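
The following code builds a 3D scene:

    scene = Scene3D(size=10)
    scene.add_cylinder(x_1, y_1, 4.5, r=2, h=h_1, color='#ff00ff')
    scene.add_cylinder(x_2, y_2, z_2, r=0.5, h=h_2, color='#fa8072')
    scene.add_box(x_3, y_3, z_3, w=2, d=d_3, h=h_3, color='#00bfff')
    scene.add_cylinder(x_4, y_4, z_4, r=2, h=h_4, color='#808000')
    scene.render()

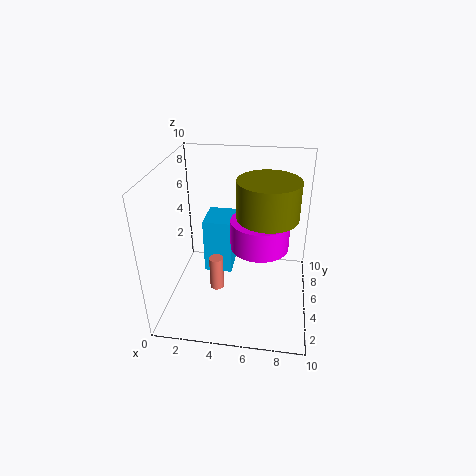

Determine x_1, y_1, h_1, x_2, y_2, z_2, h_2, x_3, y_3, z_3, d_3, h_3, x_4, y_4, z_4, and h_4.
x_1 = 6.5; y_1 = 5; h_1 = 2; x_2 = 3.5; y_2 = 4.5; z_2 = 1; h_2 = 2.5; x_3 = 2.5; y_3 = 5; z_3 = 2; d_3 = 2.5; h_3 = 4; x_4 = 7; y_4 = 4.5; z_4 = 7; h_4 = 2.5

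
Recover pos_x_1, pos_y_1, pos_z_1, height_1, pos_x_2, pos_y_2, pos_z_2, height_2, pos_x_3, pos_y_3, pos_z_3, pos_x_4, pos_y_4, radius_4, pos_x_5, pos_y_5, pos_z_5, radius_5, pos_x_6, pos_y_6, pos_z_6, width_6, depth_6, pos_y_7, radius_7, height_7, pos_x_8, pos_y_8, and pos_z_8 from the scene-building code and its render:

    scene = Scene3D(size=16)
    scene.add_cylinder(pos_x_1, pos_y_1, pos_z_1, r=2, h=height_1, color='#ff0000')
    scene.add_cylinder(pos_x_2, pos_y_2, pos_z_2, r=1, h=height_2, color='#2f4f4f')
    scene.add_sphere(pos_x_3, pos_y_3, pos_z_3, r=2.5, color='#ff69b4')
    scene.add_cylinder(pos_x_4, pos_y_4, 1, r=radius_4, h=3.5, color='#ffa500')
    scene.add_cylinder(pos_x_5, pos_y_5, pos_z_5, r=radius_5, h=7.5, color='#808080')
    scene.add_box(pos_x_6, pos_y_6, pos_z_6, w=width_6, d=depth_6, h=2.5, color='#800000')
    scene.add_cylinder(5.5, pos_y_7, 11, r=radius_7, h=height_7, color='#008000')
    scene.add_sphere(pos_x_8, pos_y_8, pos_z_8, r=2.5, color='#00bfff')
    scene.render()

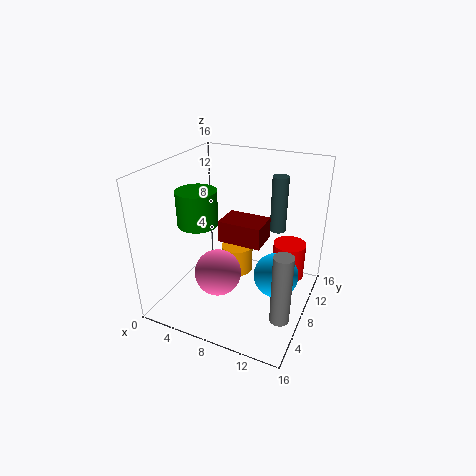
pos_x_1 = 12.5; pos_y_1 = 13.5; pos_z_1 = 1; height_1 = 4.5; pos_x_2 = 10.5; pos_y_2 = 14.5; pos_z_2 = 6.5; height_2 = 7; pos_x_3 = 7; pos_y_3 = 5; pos_z_3 = 5; pos_x_4 = 6; pos_y_4 = 12; radius_4 = 2; pos_x_5 = 14.5; pos_y_5 = 4; pos_z_5 = 2; radius_5 = 1; pos_x_6 = 5.5; pos_y_6 = 8; pos_z_6 = 7; width_6 = 5; depth_6 = 3.5; pos_y_7 = 4; radius_7 = 2; height_7 = 3.5; pos_x_8 = 12.5; pos_y_8 = 8.5; pos_z_8 = 4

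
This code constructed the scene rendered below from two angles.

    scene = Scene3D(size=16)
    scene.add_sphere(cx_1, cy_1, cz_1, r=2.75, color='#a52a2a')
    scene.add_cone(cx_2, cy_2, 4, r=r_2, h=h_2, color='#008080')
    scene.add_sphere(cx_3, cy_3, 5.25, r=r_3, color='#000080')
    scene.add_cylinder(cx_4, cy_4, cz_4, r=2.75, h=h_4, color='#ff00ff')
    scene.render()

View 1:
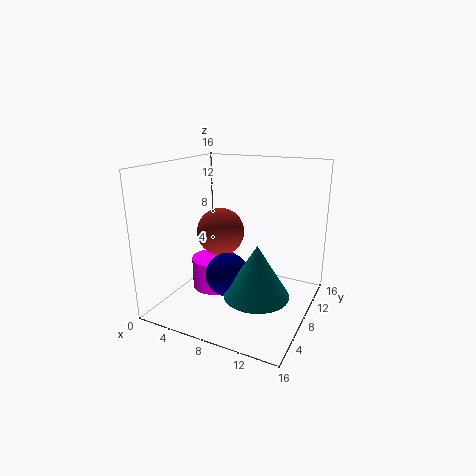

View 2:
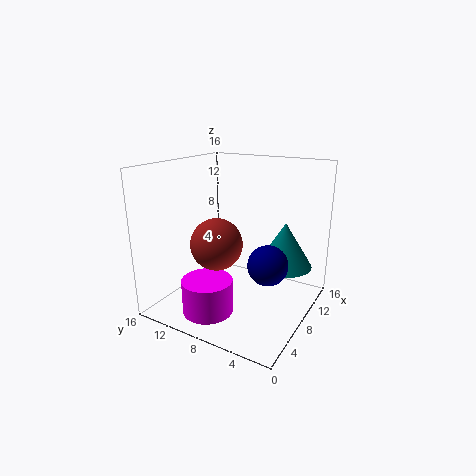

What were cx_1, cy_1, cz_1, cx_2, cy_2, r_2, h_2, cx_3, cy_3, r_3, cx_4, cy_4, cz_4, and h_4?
cx_1 = 5.25, cy_1 = 9, cz_1 = 8, cx_2 = 12, cy_2 = 4, r_2 = 3.25, h_2 = 5.25, cx_3 = 8.5, cy_3 = 4.5, r_3 = 2.25, cx_4 = 4, cy_4 = 9.5, cz_4 = 0.5, h_4 = 3.75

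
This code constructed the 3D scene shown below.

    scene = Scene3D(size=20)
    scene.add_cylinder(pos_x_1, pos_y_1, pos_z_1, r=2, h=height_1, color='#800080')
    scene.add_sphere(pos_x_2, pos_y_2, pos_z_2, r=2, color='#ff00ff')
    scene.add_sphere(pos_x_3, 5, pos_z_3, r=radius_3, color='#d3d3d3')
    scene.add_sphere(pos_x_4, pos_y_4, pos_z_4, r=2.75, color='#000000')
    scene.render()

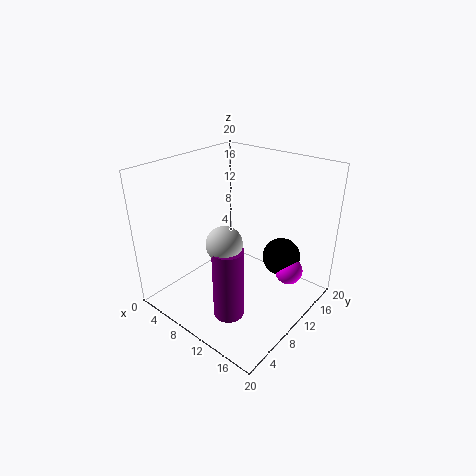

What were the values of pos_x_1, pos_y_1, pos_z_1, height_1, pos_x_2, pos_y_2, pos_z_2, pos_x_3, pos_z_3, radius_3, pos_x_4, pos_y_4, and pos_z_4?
pos_x_1 = 12.75; pos_y_1 = 4.75; pos_z_1 = 1.75; height_1 = 9.75; pos_x_2 = 15.75; pos_y_2 = 14.75; pos_z_2 = 4.5; pos_x_3 = 12; pos_z_3 = 12; radius_3 = 2.25; pos_x_4 = 14; pos_y_4 = 15.25; pos_z_4 = 6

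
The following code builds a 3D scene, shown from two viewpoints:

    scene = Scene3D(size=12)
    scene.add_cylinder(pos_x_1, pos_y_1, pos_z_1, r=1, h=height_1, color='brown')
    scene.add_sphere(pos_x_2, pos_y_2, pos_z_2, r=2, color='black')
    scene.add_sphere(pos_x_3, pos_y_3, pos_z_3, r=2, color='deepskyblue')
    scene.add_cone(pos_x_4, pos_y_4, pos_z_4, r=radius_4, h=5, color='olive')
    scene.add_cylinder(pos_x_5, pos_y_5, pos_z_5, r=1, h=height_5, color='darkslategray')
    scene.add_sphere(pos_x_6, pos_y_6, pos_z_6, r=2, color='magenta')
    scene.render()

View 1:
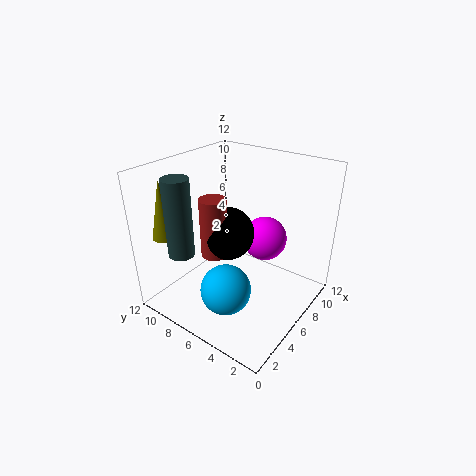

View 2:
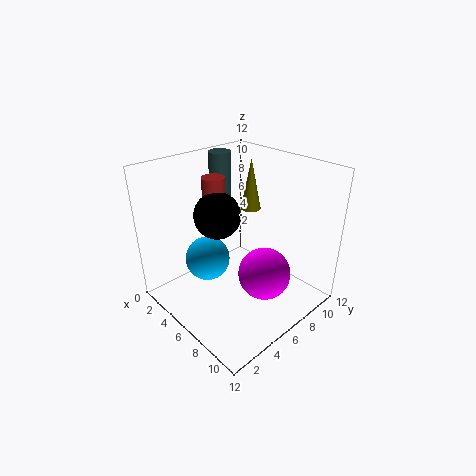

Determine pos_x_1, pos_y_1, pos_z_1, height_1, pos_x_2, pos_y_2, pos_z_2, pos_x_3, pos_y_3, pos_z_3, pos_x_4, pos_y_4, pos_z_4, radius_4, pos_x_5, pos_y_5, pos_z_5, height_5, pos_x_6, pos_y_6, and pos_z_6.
pos_x_1 = 3
pos_y_1 = 6
pos_z_1 = 6
height_1 = 4.5
pos_x_2 = 4
pos_y_2 = 5.5
pos_z_2 = 7.5
pos_x_3 = 3
pos_y_3 = 5
pos_z_3 = 3
pos_x_4 = 2.5
pos_y_4 = 11
pos_z_4 = 6
radius_4 = 1
pos_x_5 = 1.5
pos_y_5 = 8
pos_z_5 = 6
height_5 = 6
pos_x_6 = 9.5
pos_y_6 = 5.5
pos_z_6 = 4.5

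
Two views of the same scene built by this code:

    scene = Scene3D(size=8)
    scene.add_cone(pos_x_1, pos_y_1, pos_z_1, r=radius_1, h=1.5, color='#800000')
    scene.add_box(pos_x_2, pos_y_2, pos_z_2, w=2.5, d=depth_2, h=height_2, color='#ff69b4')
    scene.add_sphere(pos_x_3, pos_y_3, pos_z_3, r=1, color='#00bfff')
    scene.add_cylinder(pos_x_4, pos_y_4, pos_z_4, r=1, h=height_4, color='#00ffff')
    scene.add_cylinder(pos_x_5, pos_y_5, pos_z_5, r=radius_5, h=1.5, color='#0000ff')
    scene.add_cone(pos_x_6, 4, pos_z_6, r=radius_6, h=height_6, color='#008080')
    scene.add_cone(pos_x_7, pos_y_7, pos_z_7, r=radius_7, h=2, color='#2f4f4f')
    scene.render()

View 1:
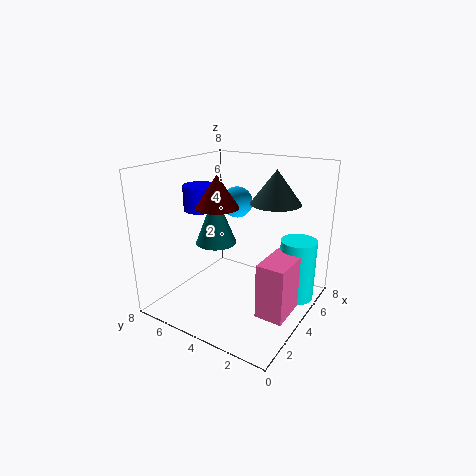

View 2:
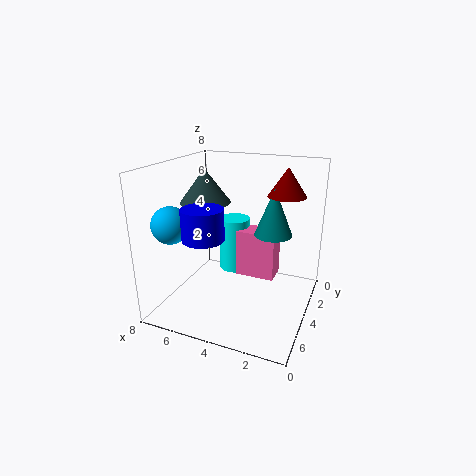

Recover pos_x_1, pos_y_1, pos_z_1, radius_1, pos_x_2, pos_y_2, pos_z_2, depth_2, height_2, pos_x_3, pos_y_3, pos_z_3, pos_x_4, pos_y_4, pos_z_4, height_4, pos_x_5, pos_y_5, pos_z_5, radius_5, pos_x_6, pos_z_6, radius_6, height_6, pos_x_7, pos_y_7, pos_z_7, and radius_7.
pos_x_1 = 1.5
pos_y_1 = 3.5
pos_z_1 = 6.5
radius_1 = 1
pos_x_2 = 2.5
pos_y_2 = 0.5
pos_z_2 = 0.5
depth_2 = 1.5
height_2 = 3
pos_x_3 = 7
pos_y_3 = 6
pos_z_3 = 5
pos_x_4 = 5.5
pos_y_4 = 1
pos_z_4 = 0.5
height_4 = 3.5
pos_x_5 = 4.5
pos_y_5 = 7
pos_z_5 = 5
radius_5 = 1
pos_x_6 = 2
pos_z_6 = 4.5
radius_6 = 1
height_6 = 2.5
pos_x_7 = 6.5
pos_y_7 = 3
pos_z_7 = 5.5
radius_7 = 1.5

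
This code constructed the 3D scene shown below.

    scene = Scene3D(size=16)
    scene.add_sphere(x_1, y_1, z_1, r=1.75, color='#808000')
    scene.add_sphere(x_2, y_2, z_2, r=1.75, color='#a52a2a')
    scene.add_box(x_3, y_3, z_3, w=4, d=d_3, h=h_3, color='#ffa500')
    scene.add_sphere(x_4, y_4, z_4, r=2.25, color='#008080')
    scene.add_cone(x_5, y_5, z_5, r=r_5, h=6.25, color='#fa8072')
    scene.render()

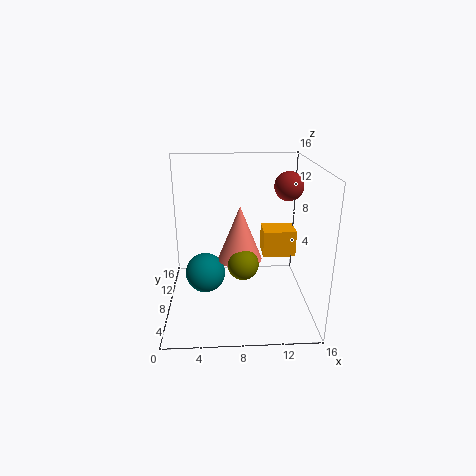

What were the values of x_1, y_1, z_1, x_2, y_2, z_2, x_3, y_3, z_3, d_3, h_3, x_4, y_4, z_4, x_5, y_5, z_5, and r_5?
x_1 = 8.5; y_1 = 7; z_1 = 5.25; x_2 = 14.25; y_2 = 12; z_2 = 12.75; x_3 = 11.25; y_3 = 10.5; z_3 = 4.25; d_3 = 3.25; h_3 = 3.25; x_4 = 4.25; y_4 = 8; z_4 = 3.75; x_5 = 8.25; y_5 = 8.5; z_5 = 5.25; r_5 = 2.5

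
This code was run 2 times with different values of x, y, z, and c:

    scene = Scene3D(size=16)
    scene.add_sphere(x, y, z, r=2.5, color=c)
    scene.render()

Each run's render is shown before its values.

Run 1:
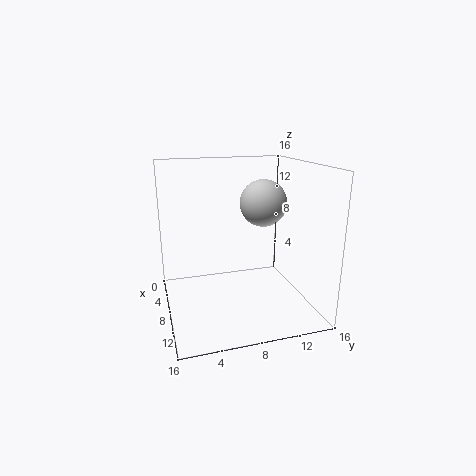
x = 9, y = 10.5, z = 12, c = 'lightgray'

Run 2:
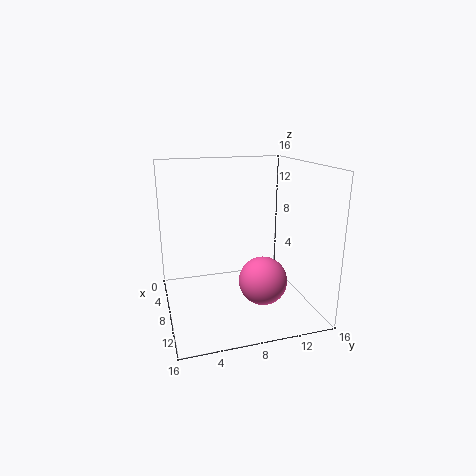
x = 12, y = 9.5, z = 4.5, c = 'hotpink'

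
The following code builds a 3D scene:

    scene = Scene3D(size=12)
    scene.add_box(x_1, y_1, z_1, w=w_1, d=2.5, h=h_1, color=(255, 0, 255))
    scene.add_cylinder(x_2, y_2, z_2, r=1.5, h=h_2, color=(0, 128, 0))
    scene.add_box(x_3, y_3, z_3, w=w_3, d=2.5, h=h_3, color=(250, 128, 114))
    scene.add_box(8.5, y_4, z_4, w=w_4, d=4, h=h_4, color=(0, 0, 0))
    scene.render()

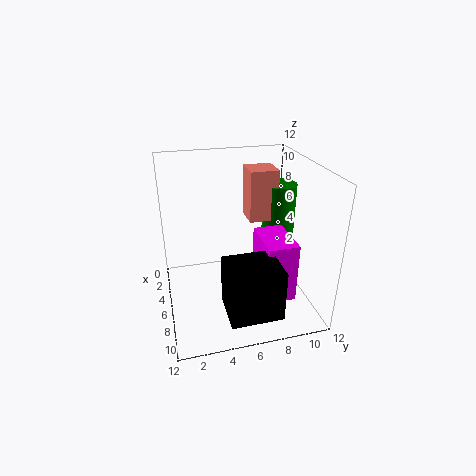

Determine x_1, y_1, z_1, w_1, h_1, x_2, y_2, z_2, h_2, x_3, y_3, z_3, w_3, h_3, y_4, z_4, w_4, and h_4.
x_1 = 5.5; y_1 = 7.5; z_1 = 1.5; w_1 = 4; h_1 = 5; x_2 = 3.5; y_2 = 10.5; z_2 = 3.5; h_2 = 6; x_3 = 2; y_3 = 7.5; z_3 = 6.5; w_3 = 2.5; h_3 = 4.5; y_4 = 4; z_4 = 2; w_4 = 3.5; h_4 = 4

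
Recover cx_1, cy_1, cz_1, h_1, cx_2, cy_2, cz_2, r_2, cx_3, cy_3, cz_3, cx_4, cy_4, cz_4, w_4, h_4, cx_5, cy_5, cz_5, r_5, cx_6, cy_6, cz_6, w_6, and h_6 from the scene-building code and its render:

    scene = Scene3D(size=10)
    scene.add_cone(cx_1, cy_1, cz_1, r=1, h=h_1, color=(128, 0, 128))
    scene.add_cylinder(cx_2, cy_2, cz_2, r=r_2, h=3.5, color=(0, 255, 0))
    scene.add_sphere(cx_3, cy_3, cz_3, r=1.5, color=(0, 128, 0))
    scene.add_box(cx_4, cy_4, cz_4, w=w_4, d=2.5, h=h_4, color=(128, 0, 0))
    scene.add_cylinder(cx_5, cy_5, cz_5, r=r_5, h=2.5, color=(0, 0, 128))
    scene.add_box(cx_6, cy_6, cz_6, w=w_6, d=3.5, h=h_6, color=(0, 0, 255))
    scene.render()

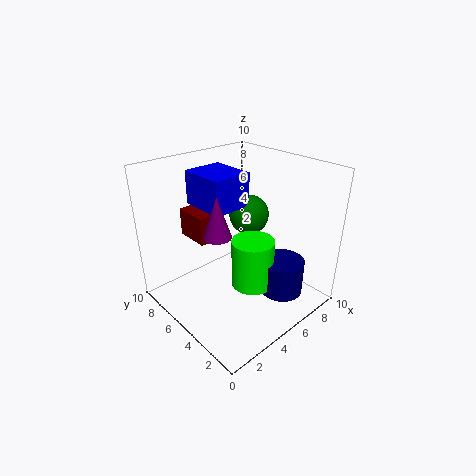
cx_1 = 4; cy_1 = 6; cz_1 = 5; h_1 = 3; cx_2 = 5.5; cy_2 = 4; cz_2 = 1.5; r_2 = 1.5; cx_3 = 7.5; cy_3 = 6.5; cz_3 = 5.5; cx_4 = 3; cy_4 = 6.5; cz_4 = 4.5; w_4 = 2; h_4 = 2; cx_5 = 7; cy_5 = 2.5; cz_5 = 1; r_5 = 1.5; cx_6 = 4; cy_6 = 6; cz_6 = 6.5; w_6 = 3; h_6 = 2.5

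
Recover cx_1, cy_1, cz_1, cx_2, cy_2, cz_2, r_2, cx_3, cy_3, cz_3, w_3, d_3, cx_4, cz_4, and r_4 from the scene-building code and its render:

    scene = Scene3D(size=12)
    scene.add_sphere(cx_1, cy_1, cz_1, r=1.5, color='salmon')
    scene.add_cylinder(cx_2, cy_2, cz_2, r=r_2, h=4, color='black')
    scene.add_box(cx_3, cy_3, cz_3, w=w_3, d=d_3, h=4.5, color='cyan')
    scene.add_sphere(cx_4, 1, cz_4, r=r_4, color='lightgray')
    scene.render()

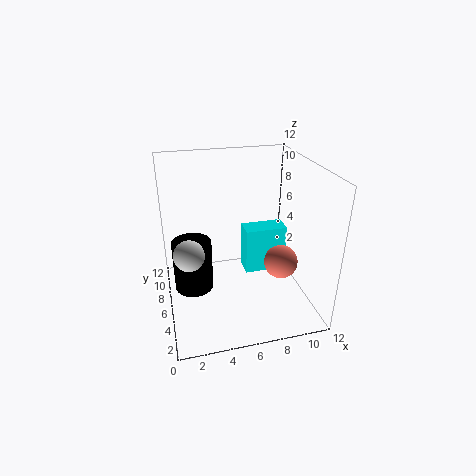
cx_1 = 10, cy_1 = 6, cz_1 = 3, cx_2 = 2, cy_2 = 4.5, cz_2 = 3, r_2 = 1.5, cx_3 = 7.5, cy_3 = 8.5, cz_3 = 0.5, w_3 = 4, d_3 = 2, cx_4 = 1.5, cz_4 = 8, r_4 = 1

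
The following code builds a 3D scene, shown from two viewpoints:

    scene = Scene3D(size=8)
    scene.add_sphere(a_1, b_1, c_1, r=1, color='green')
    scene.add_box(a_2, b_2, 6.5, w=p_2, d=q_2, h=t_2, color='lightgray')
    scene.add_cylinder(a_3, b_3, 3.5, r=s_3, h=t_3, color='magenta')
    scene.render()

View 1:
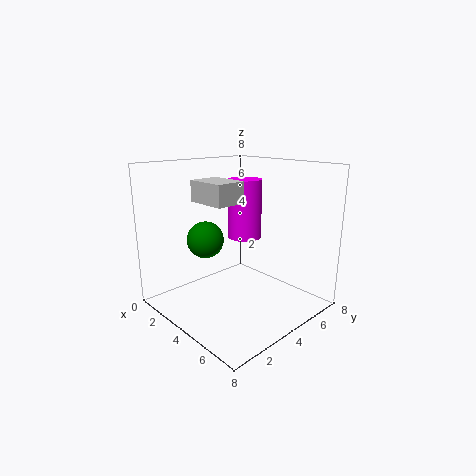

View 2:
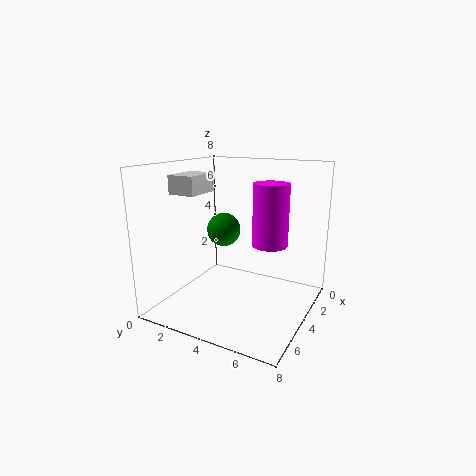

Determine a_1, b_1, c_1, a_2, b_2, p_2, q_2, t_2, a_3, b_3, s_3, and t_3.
a_1 = 3
b_1 = 2.5
c_1 = 4
a_2 = 4
b_2 = 1
p_2 = 2
q_2 = 1.5
t_2 = 1
a_3 = 3
b_3 = 5.5
s_3 = 1
t_3 = 3.5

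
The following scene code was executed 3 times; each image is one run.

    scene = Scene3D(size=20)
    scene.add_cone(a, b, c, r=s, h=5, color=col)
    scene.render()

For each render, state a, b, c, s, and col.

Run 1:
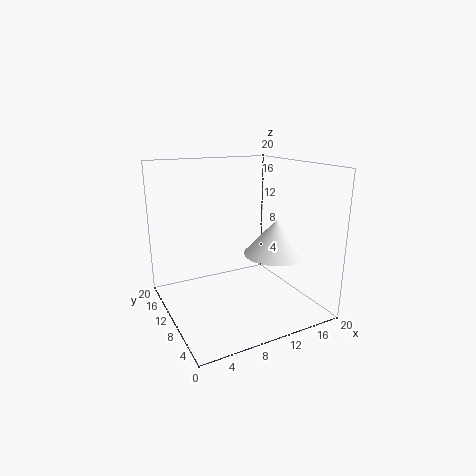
a = 15
b = 8
c = 7.5
s = 4.5
col = 'white'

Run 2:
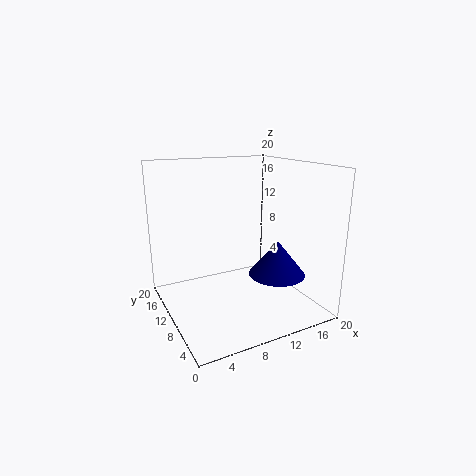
a = 15
b = 7.5
c = 4.5
s = 4
col = 'navy'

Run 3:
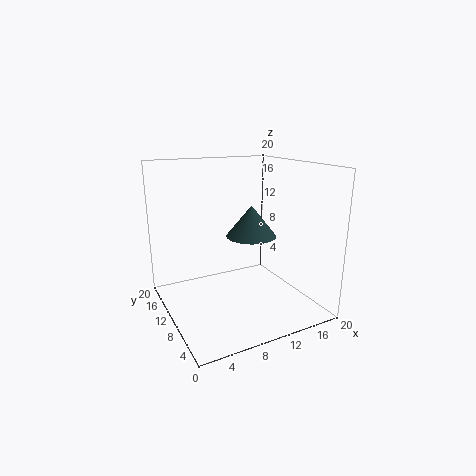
a = 15
b = 15
c = 8
s = 4
col = 'darkslategray'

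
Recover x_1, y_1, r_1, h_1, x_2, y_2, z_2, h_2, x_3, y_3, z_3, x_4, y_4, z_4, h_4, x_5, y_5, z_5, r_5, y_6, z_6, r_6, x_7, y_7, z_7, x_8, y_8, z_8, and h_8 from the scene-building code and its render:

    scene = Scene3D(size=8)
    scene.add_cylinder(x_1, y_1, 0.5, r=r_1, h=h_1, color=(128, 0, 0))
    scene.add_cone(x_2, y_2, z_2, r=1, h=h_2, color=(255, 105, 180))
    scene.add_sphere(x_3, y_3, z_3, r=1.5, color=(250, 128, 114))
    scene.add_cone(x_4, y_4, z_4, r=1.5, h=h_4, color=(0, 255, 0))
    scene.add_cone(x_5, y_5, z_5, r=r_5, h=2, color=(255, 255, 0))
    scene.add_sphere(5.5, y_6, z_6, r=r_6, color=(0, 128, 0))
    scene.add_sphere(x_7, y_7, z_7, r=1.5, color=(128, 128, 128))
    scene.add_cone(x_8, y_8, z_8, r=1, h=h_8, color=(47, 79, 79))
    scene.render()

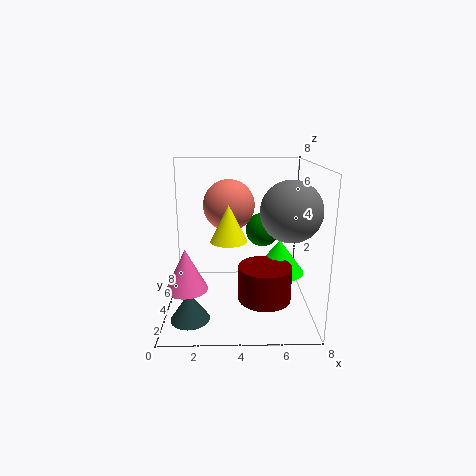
x_1 = 5.5
y_1 = 3.5
r_1 = 1.5
h_1 = 2
x_2 = 1.5
y_2 = 1
z_2 = 2.5
h_2 = 2
x_3 = 3.5
y_3 = 5.5
z_3 = 5.5
x_4 = 6.5
y_4 = 5
z_4 = 1.5
h_4 = 2
x_5 = 3.5
y_5 = 3.5
z_5 = 4
r_5 = 1
y_6 = 5.5
z_6 = 4
r_6 = 1
x_7 = 6.5
y_7 = 2
z_7 = 6
x_8 = 1.5
y_8 = 1.5
z_8 = 0.5
h_8 = 1.5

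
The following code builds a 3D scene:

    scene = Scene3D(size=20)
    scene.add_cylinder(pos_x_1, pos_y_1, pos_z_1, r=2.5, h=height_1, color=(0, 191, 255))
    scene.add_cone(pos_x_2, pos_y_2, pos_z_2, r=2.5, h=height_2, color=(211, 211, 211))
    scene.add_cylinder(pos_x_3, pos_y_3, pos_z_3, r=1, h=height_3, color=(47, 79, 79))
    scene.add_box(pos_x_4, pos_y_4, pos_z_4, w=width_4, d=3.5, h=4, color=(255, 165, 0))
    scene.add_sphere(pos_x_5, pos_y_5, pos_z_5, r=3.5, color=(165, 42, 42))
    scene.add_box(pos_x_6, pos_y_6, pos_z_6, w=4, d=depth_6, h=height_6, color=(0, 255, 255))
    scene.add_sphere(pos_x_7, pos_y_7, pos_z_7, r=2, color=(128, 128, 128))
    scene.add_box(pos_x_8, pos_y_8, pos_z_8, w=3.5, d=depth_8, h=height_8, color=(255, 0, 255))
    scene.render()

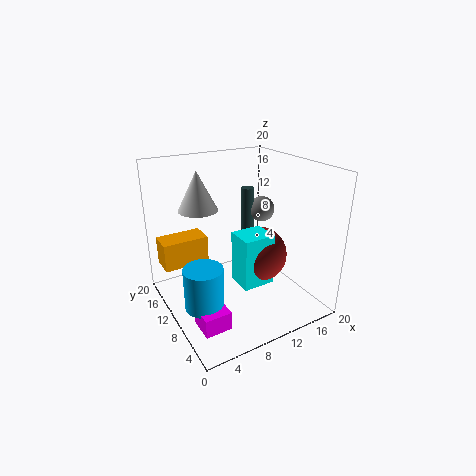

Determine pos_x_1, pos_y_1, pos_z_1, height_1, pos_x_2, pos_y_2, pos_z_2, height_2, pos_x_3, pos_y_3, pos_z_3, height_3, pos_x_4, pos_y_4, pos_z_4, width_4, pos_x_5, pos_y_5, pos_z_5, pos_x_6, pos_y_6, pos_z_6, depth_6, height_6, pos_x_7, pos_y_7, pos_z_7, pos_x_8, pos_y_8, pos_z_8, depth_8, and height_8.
pos_x_1 = 3, pos_y_1 = 6.5, pos_z_1 = 3.5, height_1 = 5.5, pos_x_2 = 4.5, pos_y_2 = 10.5, pos_z_2 = 15, height_2 = 5, pos_x_3 = 15, pos_y_3 = 15.5, pos_z_3 = 8, height_3 = 7, pos_x_4 = 0.5, pos_y_4 = 13.5, pos_z_4 = 5.5, width_4 = 6.5, pos_x_5 = 10.5, pos_y_5 = 5.5, pos_z_5 = 9.5, pos_x_6 = 7, pos_y_6 = 3, pos_z_6 = 6.5, depth_6 = 3.5, height_6 = 6.5, pos_x_7 = 17, pos_y_7 = 14.5, pos_z_7 = 11.5, pos_x_8 = 1.5, pos_y_8 = 3, pos_z_8 = 1.5, depth_8 = 3.5, height_8 = 2.5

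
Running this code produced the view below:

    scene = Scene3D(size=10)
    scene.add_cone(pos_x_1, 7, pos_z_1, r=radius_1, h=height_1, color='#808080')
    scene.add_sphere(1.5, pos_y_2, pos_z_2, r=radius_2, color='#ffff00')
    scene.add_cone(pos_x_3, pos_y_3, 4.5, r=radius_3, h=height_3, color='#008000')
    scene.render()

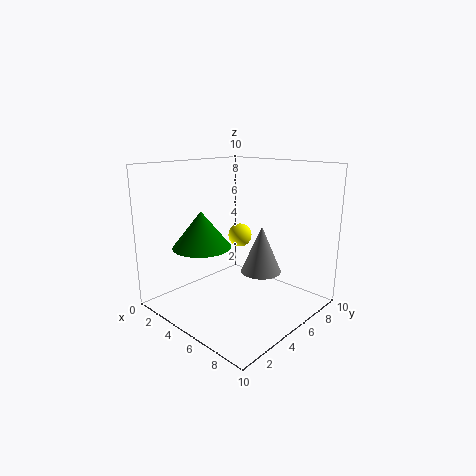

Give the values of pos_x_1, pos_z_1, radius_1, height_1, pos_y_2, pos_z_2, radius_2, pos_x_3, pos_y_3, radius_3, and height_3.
pos_x_1 = 5.5, pos_z_1 = 2, radius_1 = 1.5, height_1 = 3.5, pos_y_2 = 9, pos_z_2 = 3.5, radius_2 = 1, pos_x_3 = 3.5, pos_y_3 = 3, radius_3 = 2, height_3 = 2.5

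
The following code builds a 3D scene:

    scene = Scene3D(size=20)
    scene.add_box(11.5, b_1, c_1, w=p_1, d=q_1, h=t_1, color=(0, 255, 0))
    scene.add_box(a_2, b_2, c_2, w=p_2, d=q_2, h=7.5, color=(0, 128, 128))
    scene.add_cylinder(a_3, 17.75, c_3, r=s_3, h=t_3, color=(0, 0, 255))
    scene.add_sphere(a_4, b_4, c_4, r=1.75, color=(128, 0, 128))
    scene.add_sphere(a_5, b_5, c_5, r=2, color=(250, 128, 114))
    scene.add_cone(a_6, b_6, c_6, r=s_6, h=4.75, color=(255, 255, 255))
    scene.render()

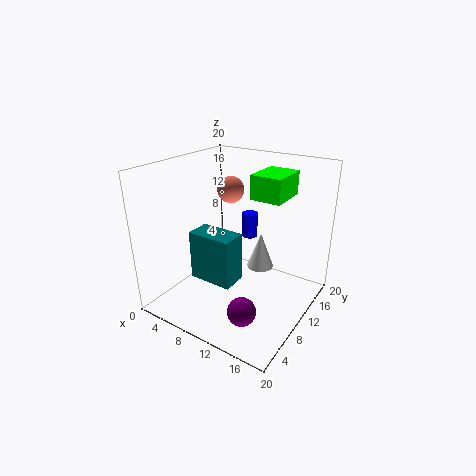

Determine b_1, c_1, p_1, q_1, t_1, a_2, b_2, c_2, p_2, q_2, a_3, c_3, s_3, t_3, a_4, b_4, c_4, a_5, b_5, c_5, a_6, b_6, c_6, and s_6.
b_1 = 10.5; c_1 = 15.75; p_1 = 4.25; q_1 = 5.5; t_1 = 3.25; a_2 = 2.75; b_2 = 8; c_2 = 2.25; p_2 = 6.75; q_2 = 3.75; a_3 = 7.25; c_3 = 6.5; s_3 = 1.25; t_3 = 4; a_4 = 15.25; b_4 = 2.75; c_4 = 4.5; a_5 = 5.75; b_5 = 14.5; c_5 = 15; a_6 = 13.75; b_6 = 9.75; c_6 = 7; s_6 = 1.75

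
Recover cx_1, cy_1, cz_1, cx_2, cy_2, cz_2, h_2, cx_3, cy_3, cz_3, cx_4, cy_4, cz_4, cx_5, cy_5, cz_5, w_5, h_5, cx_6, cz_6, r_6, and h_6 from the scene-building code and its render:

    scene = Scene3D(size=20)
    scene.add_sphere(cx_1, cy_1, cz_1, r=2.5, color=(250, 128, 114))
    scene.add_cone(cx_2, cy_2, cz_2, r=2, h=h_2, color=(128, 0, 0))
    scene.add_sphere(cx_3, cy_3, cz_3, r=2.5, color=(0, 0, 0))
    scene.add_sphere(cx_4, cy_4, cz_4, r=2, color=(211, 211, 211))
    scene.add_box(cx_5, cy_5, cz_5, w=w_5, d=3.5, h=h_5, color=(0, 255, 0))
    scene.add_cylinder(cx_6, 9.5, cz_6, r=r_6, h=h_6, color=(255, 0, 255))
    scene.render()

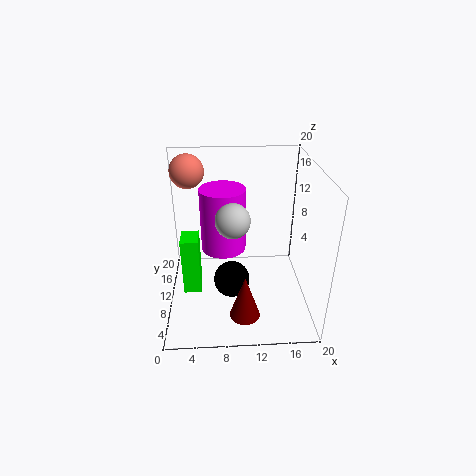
cx_1 = 3, cy_1 = 16.5, cz_1 = 17.5, cx_2 = 10.5, cy_2 = 3.5, cz_2 = 2, h_2 = 6, cx_3 = 9, cy_3 = 8, cz_3 = 4.5, cx_4 = 9, cy_4 = 3.5, cz_4 = 16, cx_5 = 2, cy_5 = 9, cz_5 = 1.5, w_5 = 2.5, h_5 = 8.5, cx_6 = 8, cz_6 = 9, r_6 = 3, h_6 = 8.5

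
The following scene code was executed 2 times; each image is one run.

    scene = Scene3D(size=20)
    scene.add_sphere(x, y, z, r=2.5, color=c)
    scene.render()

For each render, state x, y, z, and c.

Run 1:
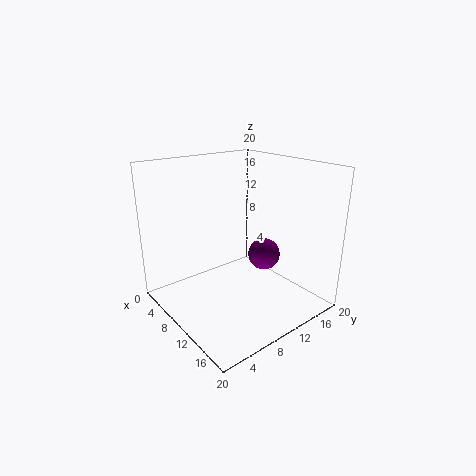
x = 8.5
y = 16.5
z = 5
c = 'purple'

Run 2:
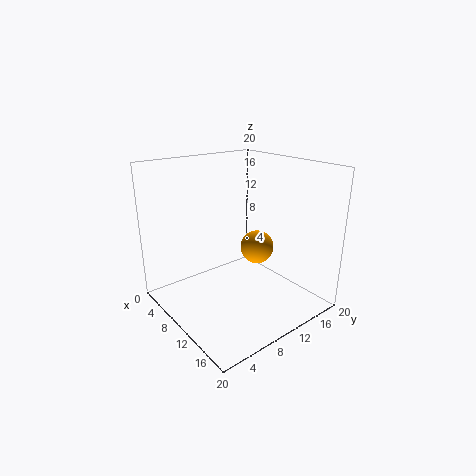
x = 9
y = 14.5
z = 7
c = 'orange'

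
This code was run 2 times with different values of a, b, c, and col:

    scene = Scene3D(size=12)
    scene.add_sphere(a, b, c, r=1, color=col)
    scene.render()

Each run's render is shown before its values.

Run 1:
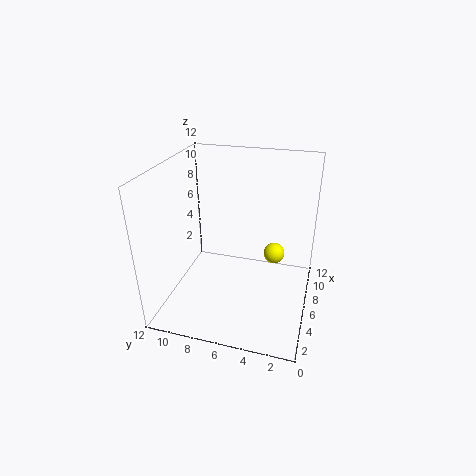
a = 10; b = 3.5; c = 2.5; col = 'yellow'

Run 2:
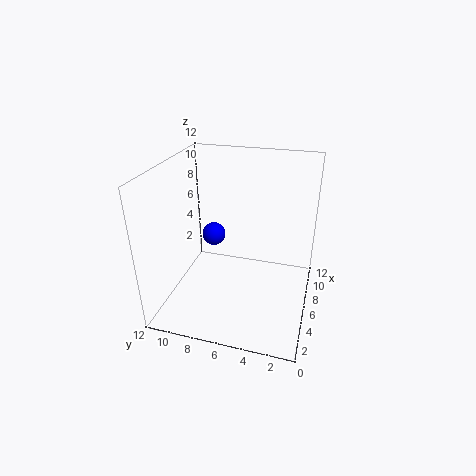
a = 7; b = 8.5; c = 5.5; col = 'blue'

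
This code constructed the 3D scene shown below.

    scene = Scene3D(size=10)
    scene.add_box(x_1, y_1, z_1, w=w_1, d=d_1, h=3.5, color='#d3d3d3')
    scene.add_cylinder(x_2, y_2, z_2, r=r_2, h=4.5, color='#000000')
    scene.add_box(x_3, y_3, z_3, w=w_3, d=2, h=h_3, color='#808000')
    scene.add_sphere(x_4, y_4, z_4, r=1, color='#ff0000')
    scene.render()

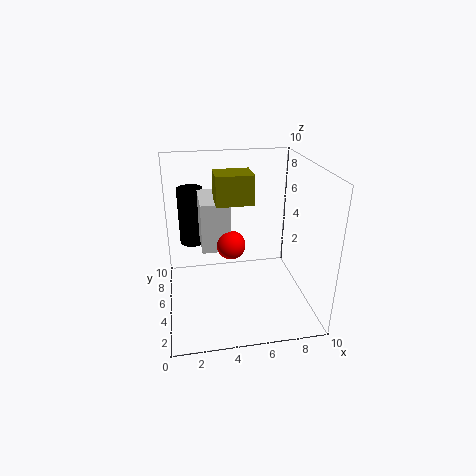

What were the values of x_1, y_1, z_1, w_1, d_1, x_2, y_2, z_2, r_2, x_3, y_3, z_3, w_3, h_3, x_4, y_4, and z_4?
x_1 = 2.5; y_1 = 5; z_1 = 4; w_1 = 2; d_1 = 3.5; x_2 = 2; y_2 = 9; z_2 = 3; r_2 = 1; x_3 = 3.5; y_3 = 4.5; z_3 = 7.5; w_3 = 2.5; h_3 = 2; x_4 = 4.5; y_4 = 5; z_4 = 4.5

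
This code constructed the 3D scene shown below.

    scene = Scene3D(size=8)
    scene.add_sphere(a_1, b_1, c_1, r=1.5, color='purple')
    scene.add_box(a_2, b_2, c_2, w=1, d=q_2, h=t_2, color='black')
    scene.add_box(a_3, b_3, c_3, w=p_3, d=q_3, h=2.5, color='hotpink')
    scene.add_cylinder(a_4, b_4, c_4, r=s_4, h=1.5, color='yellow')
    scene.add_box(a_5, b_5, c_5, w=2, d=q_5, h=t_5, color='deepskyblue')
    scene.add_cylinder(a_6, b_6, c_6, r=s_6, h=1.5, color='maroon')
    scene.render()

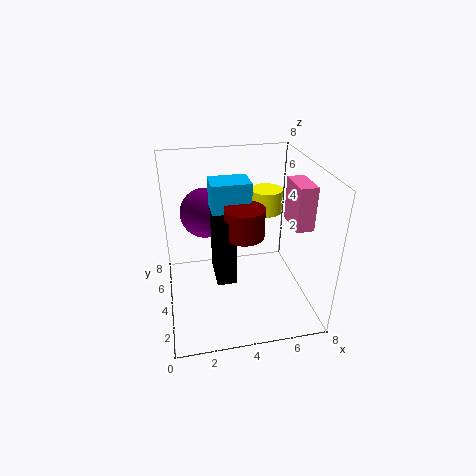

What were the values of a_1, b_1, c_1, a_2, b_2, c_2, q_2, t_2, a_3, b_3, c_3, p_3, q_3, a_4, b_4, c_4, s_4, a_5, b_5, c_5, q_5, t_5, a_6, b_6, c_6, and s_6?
a_1 = 2.5; b_1 = 6.5; c_1 = 4.5; a_2 = 2.5; b_2 = 2; c_2 = 2.5; q_2 = 2; t_2 = 3.5; a_3 = 7; b_3 = 3; c_3 = 4.5; p_3 = 1; q_3 = 2; a_4 = 6.5; b_4 = 7; c_4 = 4; s_4 = 1; a_5 = 2.5; b_5 = 3; c_5 = 6; q_5 = 1.5; t_5 = 1.5; a_6 = 4; b_6 = 2.5; c_6 = 5; s_6 = 1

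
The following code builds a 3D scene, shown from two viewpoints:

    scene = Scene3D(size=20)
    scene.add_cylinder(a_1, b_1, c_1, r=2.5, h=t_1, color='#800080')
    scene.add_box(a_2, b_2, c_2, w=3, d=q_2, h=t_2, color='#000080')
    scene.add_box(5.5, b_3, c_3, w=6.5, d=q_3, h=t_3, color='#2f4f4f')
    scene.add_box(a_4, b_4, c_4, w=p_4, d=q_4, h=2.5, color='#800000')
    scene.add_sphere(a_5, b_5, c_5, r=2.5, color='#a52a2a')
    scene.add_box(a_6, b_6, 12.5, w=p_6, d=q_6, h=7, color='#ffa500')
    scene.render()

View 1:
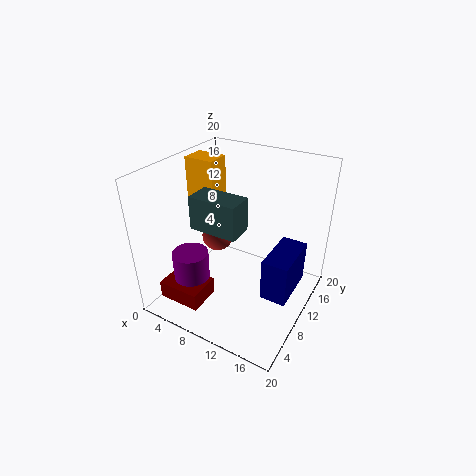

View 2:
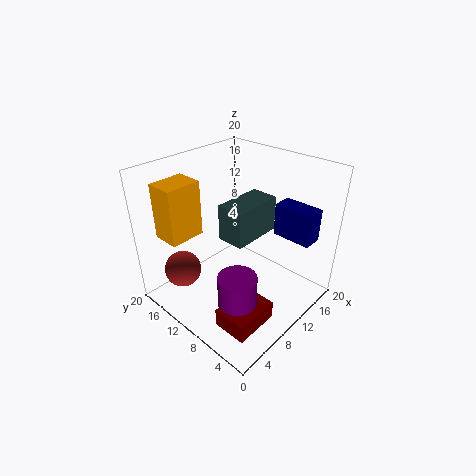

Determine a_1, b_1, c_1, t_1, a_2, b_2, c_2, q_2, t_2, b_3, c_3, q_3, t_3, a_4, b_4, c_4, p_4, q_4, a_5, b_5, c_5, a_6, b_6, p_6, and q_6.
a_1 = 5
b_1 = 5.5
c_1 = 4
t_1 = 4.5
a_2 = 17
b_2 = 3
c_2 = 8
q_2 = 6
t_2 = 5
b_3 = 5.5
c_3 = 12.5
q_3 = 3.5
t_3 = 4.5
a_4 = 2
b_4 = 2
c_4 = 2
p_4 = 6
q_4 = 4.5
a_5 = 3.5
b_5 = 14.5
c_5 = 6
a_6 = 0.5
b_6 = 11.5
p_6 = 4.5
q_6 = 3.5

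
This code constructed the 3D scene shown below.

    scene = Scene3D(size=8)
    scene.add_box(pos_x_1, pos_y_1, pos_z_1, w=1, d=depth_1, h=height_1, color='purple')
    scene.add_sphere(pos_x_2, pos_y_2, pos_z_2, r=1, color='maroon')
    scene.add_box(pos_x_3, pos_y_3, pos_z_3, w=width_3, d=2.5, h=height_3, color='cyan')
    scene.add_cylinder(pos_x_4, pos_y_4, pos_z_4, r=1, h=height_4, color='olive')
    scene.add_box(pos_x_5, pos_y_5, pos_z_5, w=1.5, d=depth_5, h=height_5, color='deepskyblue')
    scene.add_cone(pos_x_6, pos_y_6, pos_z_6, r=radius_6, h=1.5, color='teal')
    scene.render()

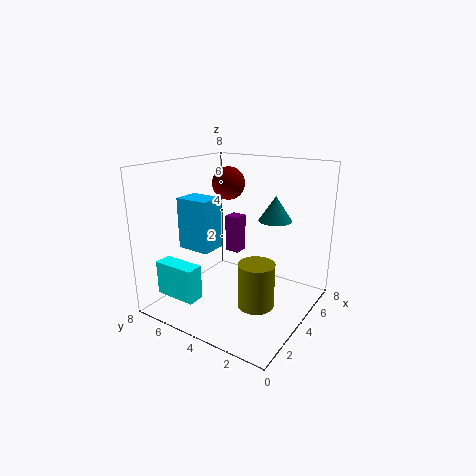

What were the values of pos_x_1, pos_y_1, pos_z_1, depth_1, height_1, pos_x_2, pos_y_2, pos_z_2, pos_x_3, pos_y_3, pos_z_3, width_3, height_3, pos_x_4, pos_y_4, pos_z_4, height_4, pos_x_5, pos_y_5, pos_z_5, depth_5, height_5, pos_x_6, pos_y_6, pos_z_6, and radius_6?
pos_x_1 = 7, pos_y_1 = 6, pos_z_1 = 1.5, depth_1 = 1, height_1 = 2.5, pos_x_2 = 6, pos_y_2 = 6, pos_z_2 = 6.5, pos_x_3 = 1.5, pos_y_3 = 5.5, pos_z_3 = 0.5, width_3 = 1, height_3 = 2, pos_x_4 = 3.5, pos_y_4 = 2.5, pos_z_4 = 0.5, height_4 = 2.5, pos_x_5 = 3, pos_y_5 = 5.5, pos_z_5 = 3, depth_5 = 2, height_5 = 3, pos_x_6 = 6.5, pos_y_6 = 3, pos_z_6 = 4.5, radius_6 = 1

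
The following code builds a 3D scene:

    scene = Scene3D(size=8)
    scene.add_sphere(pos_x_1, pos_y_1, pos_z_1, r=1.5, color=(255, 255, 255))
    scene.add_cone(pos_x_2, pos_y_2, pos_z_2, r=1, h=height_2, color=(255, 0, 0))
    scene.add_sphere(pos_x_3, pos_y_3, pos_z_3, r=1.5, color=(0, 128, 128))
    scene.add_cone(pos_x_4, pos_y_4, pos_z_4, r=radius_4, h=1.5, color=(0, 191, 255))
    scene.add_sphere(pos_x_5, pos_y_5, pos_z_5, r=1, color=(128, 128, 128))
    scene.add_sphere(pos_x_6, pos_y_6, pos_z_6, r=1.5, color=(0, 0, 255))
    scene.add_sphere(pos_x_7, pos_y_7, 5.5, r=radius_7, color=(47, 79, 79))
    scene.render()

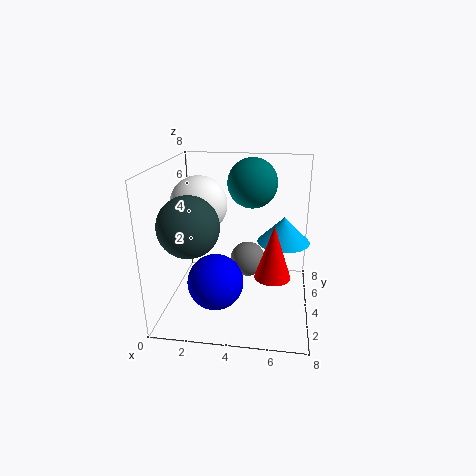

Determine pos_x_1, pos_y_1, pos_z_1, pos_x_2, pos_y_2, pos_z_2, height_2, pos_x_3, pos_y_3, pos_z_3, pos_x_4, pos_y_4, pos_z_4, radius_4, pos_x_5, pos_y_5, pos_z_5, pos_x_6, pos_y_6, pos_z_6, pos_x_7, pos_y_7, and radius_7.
pos_x_1 = 2
pos_y_1 = 3.5
pos_z_1 = 6
pos_x_2 = 6
pos_y_2 = 3.5
pos_z_2 = 2
height_2 = 3
pos_x_3 = 4.5
pos_y_3 = 6.5
pos_z_3 = 6.5
pos_x_4 = 6.5
pos_y_4 = 5
pos_z_4 = 3.5
radius_4 = 1.5
pos_x_5 = 4.5
pos_y_5 = 4.5
pos_z_5 = 2.5
pos_x_6 = 3
pos_y_6 = 2.5
pos_z_6 = 2
pos_x_7 = 2
pos_y_7 = 1.5
radius_7 = 1.5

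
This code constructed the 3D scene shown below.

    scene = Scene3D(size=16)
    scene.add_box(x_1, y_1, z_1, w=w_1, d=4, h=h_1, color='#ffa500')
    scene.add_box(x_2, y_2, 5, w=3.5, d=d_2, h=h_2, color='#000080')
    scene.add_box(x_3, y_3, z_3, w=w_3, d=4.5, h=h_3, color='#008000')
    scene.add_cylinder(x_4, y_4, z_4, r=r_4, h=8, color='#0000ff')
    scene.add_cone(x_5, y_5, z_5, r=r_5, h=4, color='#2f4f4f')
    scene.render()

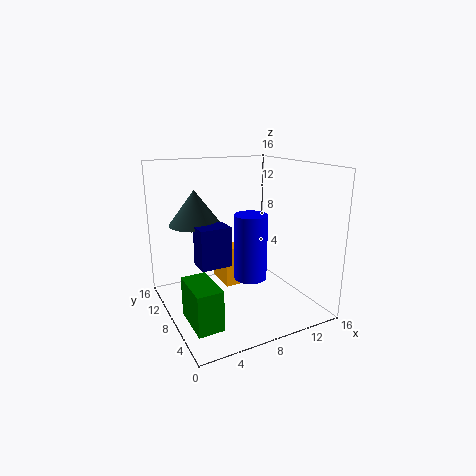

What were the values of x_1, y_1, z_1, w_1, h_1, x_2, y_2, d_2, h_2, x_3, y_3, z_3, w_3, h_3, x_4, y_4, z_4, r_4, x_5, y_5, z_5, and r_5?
x_1 = 8, y_1 = 11, z_1 = 0.5, w_1 = 2, h_1 = 5, x_2 = 3.5, y_2 = 7.5, d_2 = 2.5, h_2 = 4.5, x_3 = 0.5, y_3 = 1, z_3 = 2, w_3 = 2.5, h_3 = 4, x_4 = 10.5, y_4 = 9.5, z_4 = 2, r_4 = 2, x_5 = 4.5, y_5 = 12, z_5 = 9, r_5 = 3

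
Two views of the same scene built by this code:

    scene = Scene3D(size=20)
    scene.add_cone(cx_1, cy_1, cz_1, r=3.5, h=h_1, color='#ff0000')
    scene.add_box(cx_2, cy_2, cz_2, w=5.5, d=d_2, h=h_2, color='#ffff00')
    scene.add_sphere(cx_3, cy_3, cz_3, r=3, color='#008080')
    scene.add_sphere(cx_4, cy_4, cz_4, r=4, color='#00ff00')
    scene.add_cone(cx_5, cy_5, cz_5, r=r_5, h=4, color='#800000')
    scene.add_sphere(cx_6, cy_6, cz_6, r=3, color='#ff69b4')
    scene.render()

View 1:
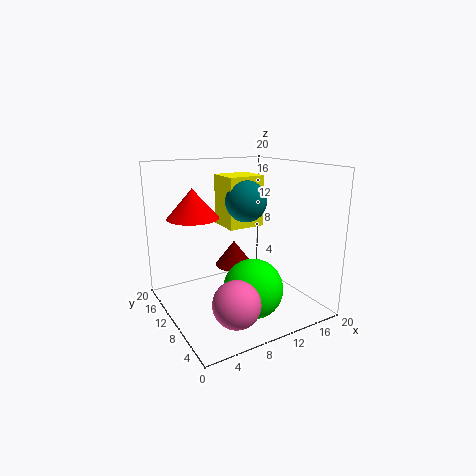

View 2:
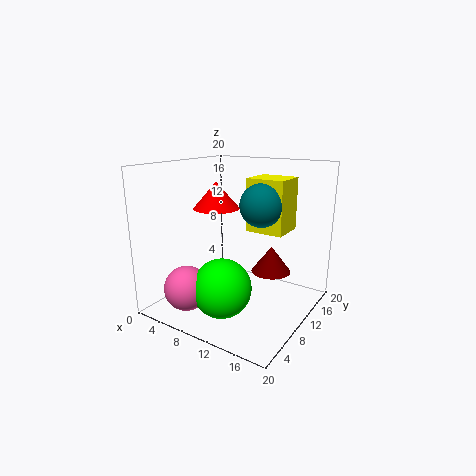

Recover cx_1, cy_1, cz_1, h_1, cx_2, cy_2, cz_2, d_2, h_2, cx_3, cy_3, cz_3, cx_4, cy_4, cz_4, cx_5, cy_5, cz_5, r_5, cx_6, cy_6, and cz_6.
cx_1 = 4.5
cy_1 = 12.5
cz_1 = 13
h_1 = 4
cx_2 = 10
cy_2 = 12
cz_2 = 10.5
d_2 = 5
h_2 = 7.5
cx_3 = 12.5
cy_3 = 12
cz_3 = 14.5
cx_4 = 10
cy_4 = 6
cz_4 = 4
cx_5 = 12.5
cy_5 = 15.5
cz_5 = 3.5
r_5 = 3
cx_6 = 6
cy_6 = 3.5
cz_6 = 4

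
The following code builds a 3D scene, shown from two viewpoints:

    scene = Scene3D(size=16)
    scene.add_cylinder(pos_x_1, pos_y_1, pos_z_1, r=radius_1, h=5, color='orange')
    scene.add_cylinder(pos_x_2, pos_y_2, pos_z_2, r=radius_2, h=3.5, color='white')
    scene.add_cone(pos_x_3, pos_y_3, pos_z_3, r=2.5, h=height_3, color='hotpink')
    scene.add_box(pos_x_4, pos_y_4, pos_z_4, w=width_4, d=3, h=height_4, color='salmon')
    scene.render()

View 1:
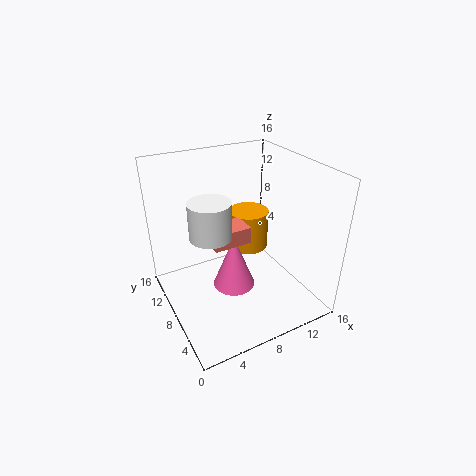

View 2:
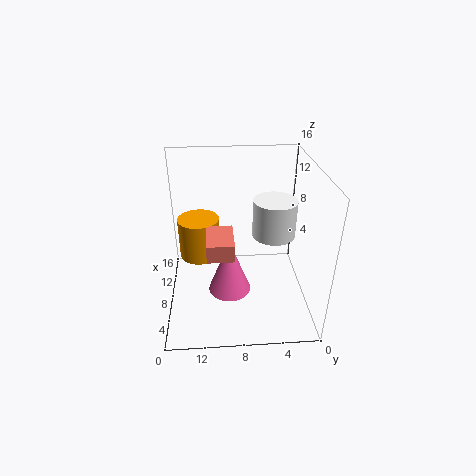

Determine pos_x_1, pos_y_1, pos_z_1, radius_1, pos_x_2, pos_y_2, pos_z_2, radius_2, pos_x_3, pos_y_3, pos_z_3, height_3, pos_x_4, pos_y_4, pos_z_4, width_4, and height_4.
pos_x_1 = 12
pos_y_1 = 12.5
pos_z_1 = 3.5
radius_1 = 2.5
pos_x_2 = 3.5
pos_y_2 = 5
pos_z_2 = 11
radius_2 = 2
pos_x_3 = 8
pos_y_3 = 9
pos_z_3 = 1
height_3 = 6.5
pos_x_4 = 5.5
pos_y_4 = 8.5
pos_z_4 = 6.5
width_4 = 4.5
height_4 = 2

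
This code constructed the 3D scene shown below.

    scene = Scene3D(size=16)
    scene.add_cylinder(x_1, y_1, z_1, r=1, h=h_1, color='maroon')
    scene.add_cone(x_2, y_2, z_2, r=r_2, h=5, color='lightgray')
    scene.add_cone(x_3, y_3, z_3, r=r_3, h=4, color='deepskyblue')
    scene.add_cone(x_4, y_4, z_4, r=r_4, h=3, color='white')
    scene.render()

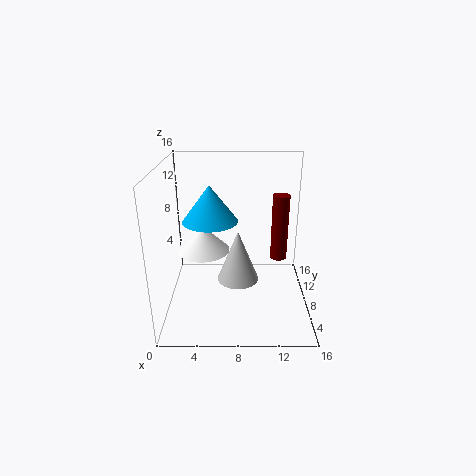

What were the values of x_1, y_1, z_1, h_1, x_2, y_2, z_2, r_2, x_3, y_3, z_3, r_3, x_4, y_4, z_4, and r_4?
x_1 = 13; y_1 = 11; z_1 = 4; h_1 = 8; x_2 = 8; y_2 = 3; z_2 = 6; r_2 = 2; x_3 = 5; y_3 = 8; z_3 = 10; r_3 = 3; x_4 = 4; y_4 = 9; z_4 = 6; r_4 = 3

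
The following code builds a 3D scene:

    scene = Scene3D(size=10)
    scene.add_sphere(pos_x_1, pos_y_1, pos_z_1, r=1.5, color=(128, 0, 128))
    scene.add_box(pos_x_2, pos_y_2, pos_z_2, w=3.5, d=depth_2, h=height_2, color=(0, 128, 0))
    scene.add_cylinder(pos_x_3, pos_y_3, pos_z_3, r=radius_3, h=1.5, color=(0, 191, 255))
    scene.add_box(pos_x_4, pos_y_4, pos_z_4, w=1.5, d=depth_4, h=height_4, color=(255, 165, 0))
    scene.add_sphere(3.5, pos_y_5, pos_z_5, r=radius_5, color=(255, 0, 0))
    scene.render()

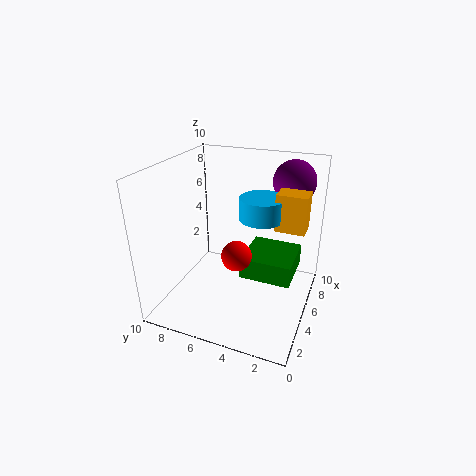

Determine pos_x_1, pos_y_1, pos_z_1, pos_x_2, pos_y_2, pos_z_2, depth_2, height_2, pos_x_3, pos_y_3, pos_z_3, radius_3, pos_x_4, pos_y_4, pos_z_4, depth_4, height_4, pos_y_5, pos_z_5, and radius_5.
pos_x_1 = 8, pos_y_1 = 2, pos_z_1 = 8.5, pos_x_2 = 4, pos_y_2 = 1, pos_z_2 = 2.5, depth_2 = 3.5, height_2 = 1.5, pos_x_3 = 5.5, pos_y_3 = 3.5, pos_z_3 = 6.5, radius_3 = 1.5, pos_x_4 = 5, pos_y_4 = 0.5, pos_z_4 = 6, depth_4 = 2, height_4 = 2.5, pos_y_5 = 4.5, pos_z_5 = 4.5, radius_5 = 1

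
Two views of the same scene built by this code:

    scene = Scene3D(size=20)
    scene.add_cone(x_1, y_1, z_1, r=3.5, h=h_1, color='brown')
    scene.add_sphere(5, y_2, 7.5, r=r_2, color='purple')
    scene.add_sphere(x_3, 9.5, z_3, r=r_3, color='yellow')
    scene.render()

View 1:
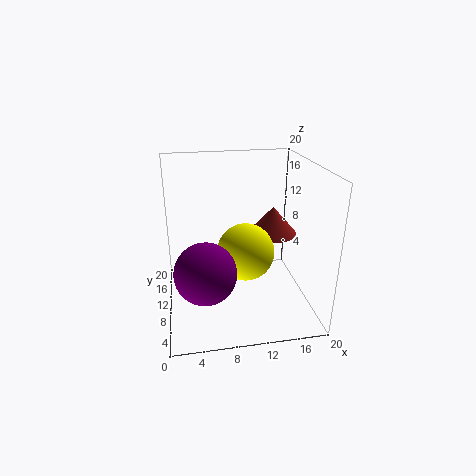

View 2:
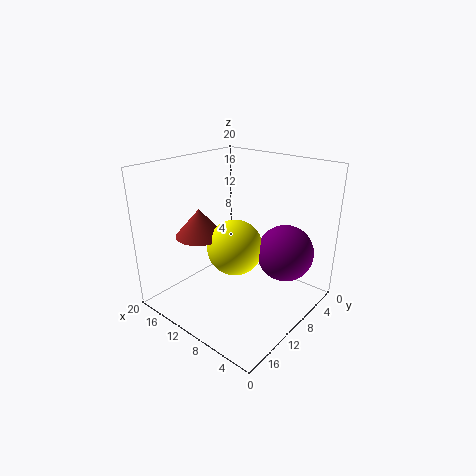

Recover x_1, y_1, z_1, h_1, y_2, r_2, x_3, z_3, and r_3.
x_1 = 15.5
y_1 = 12
z_1 = 9.5
h_1 = 4
y_2 = 5.5
r_2 = 4
x_3 = 11
z_3 = 8
r_3 = 4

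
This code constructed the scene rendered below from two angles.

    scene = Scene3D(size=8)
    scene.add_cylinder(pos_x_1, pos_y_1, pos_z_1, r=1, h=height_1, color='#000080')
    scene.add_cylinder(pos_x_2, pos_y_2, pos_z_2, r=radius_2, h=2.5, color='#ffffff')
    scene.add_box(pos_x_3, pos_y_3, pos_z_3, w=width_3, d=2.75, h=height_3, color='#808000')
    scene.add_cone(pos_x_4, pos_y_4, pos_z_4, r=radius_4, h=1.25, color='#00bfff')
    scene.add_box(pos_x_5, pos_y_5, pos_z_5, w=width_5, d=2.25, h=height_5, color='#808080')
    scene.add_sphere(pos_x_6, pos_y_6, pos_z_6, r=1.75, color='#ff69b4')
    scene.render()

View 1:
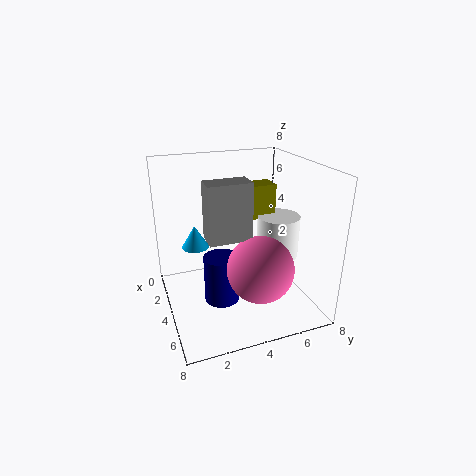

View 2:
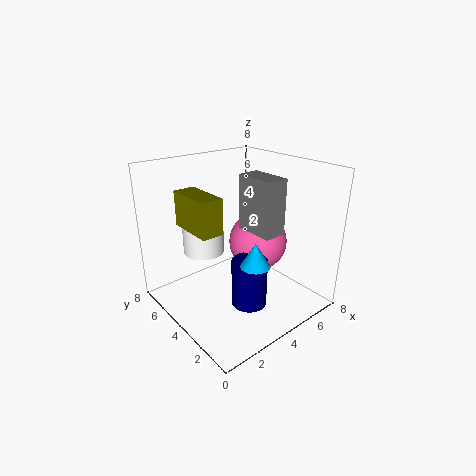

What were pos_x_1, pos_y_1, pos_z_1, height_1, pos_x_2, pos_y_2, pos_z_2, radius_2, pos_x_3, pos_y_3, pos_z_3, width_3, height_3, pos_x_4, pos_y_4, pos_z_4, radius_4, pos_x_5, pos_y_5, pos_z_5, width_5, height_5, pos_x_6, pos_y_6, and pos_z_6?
pos_x_1 = 4
pos_y_1 = 3
pos_z_1 = 0.25
height_1 = 2.75
pos_x_2 = 3.5
pos_y_2 = 6.75
pos_z_2 = 2.25
radius_2 = 1.25
pos_x_3 = 1.75
pos_y_3 = 4
pos_z_3 = 4.5
width_3 = 1.25
height_3 = 2
pos_x_4 = 3.25
pos_y_4 = 1.75
pos_z_4 = 3.5
radius_4 = 0.75
pos_x_5 = 4.25
pos_y_5 = 2
pos_z_5 = 4.5
width_5 = 1.25
height_5 = 3
pos_x_6 = 6
pos_y_6 = 4.5
pos_z_6 = 3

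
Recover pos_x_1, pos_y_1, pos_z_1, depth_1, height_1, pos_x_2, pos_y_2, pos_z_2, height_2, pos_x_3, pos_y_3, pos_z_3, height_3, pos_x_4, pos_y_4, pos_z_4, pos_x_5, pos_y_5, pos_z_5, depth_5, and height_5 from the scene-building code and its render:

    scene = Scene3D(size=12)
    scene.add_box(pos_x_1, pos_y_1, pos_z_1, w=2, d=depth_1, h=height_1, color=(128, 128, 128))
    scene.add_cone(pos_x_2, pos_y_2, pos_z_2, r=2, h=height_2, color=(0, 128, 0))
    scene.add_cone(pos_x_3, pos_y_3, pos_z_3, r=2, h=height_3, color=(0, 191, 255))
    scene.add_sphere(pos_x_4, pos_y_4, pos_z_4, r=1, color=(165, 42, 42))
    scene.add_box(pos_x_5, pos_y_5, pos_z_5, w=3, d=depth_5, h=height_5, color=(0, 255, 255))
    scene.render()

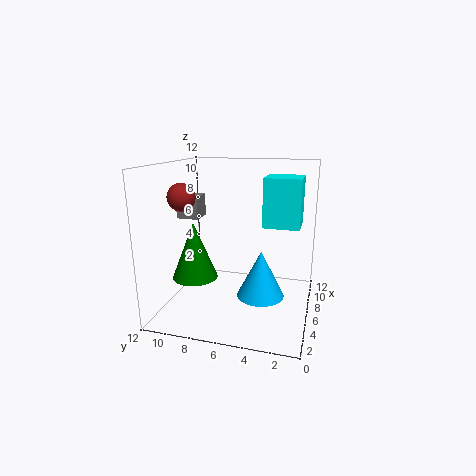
pos_x_1 = 7
pos_y_1 = 10
pos_z_1 = 7
depth_1 = 2
height_1 = 2
pos_x_2 = 6
pos_y_2 = 10
pos_z_2 = 2
height_2 = 5
pos_x_3 = 6
pos_y_3 = 4
pos_z_3 = 1
height_3 = 4
pos_x_4 = 2
pos_y_4 = 9
pos_z_4 = 10
pos_x_5 = 6
pos_y_5 = 1
pos_z_5 = 7
depth_5 = 3
height_5 = 4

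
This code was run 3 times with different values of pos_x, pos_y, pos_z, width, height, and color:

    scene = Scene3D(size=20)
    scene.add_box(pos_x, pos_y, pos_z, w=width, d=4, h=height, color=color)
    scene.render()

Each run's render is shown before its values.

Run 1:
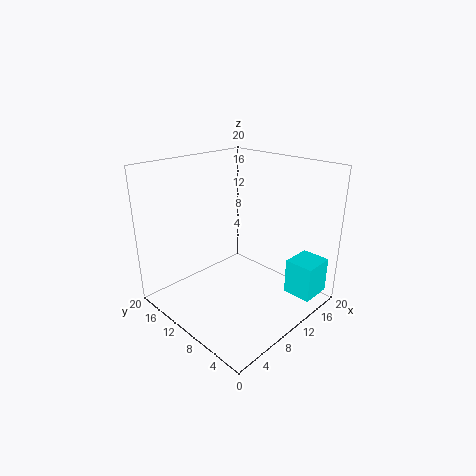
pos_x = 14; pos_y = 0.5; pos_z = 2; width = 4.5; height = 5; color = 'cyan'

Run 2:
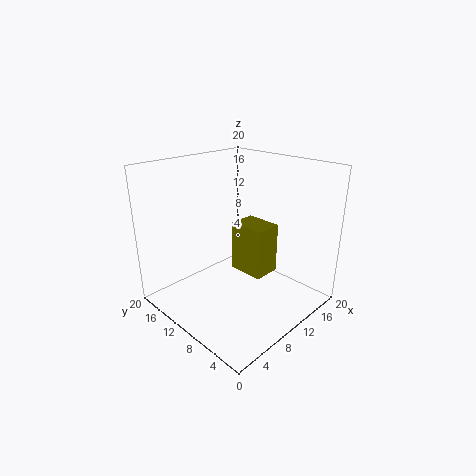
pos_x = 4; pos_y = 1; pos_z = 10; width = 3; height = 5.5; color = 'olive'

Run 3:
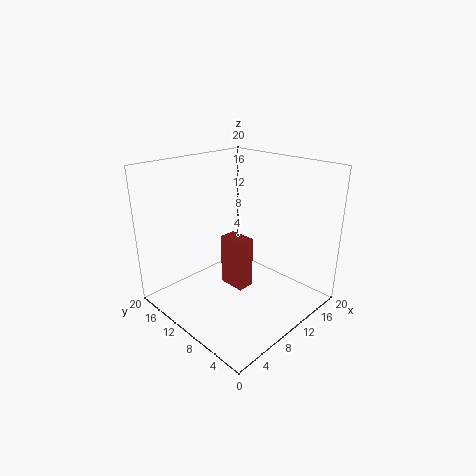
pos_x = 9.5; pos_y = 9; pos_z = 2; width = 2.5; height = 7.5; color = 'brown'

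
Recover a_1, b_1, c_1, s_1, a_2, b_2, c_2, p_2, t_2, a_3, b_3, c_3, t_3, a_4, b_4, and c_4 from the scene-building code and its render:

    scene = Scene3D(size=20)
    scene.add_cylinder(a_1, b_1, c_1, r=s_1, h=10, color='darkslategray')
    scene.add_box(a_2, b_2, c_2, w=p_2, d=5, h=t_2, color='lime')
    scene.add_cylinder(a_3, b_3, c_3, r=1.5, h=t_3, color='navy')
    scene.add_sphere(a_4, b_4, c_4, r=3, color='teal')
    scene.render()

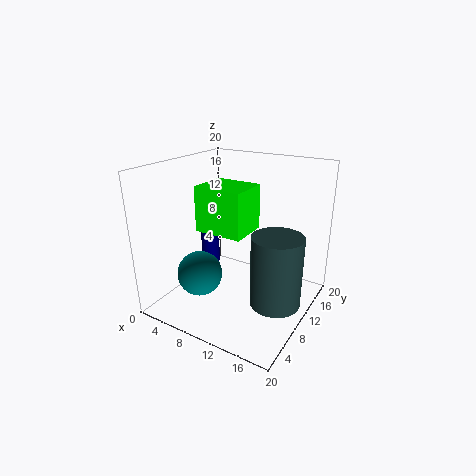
a_1 = 16; b_1 = 10; c_1 = 1.5; s_1 = 3.5; a_2 = 8; b_2 = 3.5; c_2 = 13; p_2 = 6; t_2 = 5.5; a_3 = 1.5; b_3 = 15; c_3 = 2; t_3 = 9; a_4 = 7; b_4 = 5; c_4 = 6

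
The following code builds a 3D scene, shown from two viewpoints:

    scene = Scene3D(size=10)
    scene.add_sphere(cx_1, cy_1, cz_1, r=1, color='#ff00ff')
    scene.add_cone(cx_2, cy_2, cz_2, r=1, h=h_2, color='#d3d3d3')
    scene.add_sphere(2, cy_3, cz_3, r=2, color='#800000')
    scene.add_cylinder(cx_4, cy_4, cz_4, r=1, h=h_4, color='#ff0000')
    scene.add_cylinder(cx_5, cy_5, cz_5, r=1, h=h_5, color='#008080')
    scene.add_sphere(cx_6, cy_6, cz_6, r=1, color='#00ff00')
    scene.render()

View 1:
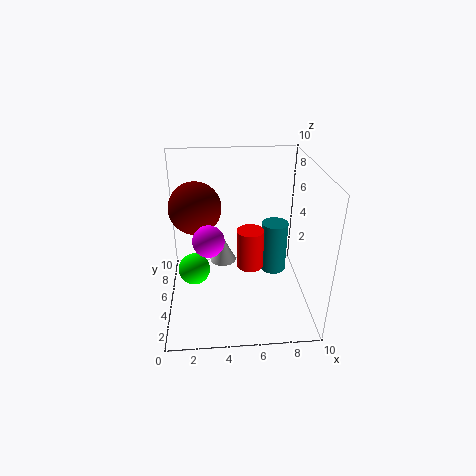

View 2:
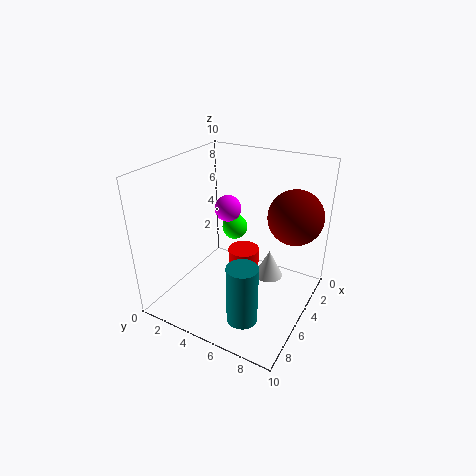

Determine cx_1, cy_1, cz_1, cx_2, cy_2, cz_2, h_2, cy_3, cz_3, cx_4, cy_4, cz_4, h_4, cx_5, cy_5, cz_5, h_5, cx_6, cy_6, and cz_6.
cx_1 = 3; cy_1 = 3; cz_1 = 6; cx_2 = 4; cy_2 = 7; cz_2 = 2; h_2 = 2; cy_3 = 8; cz_3 = 6; cx_4 = 6; cy_4 = 6; cz_4 = 2; h_4 = 3; cx_5 = 8; cy_5 = 7; cz_5 = 1; h_5 = 4; cx_6 = 2; cy_6 = 3; cz_6 = 4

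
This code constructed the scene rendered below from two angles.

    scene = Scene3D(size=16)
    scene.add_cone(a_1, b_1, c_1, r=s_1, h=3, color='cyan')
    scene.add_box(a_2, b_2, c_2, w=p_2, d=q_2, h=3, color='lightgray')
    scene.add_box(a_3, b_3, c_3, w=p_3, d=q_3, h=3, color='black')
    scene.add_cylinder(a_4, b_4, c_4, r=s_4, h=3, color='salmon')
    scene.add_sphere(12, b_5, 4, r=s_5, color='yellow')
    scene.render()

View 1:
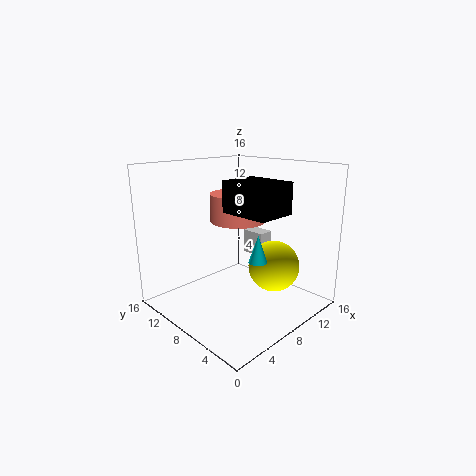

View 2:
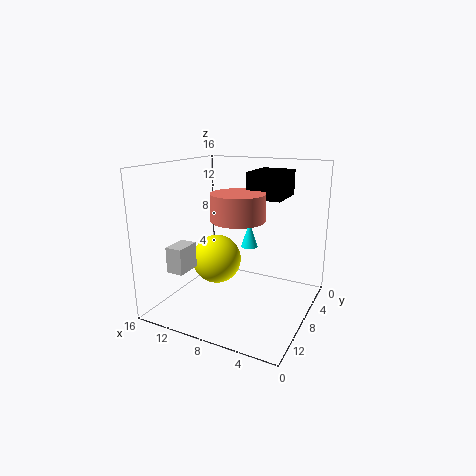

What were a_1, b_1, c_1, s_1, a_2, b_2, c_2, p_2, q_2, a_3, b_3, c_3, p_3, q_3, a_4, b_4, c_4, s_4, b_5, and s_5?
a_1 = 8; b_1 = 5; c_1 = 6; s_1 = 1; a_2 = 13; b_2 = 9; c_2 = 4; p_2 = 2; q_2 = 3; a_3 = 4; b_3 = 1; c_3 = 12; p_3 = 4; q_3 = 5; a_4 = 8; b_4 = 8; c_4 = 10; s_4 = 3; b_5 = 6; s_5 = 3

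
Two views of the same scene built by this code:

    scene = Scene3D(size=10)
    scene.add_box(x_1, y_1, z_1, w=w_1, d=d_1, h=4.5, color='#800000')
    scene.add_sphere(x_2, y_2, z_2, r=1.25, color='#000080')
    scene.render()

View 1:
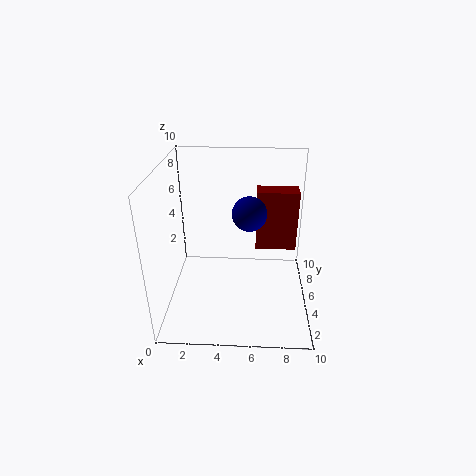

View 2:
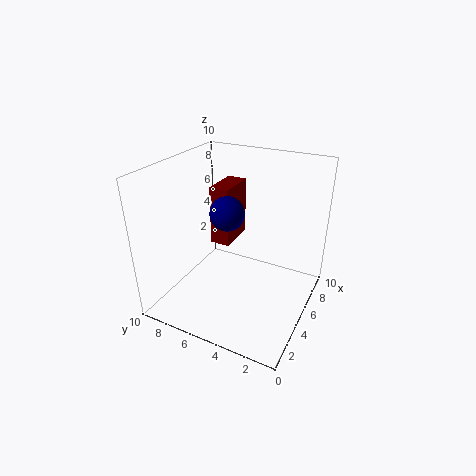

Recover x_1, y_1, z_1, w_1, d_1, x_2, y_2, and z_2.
x_1 = 6.25
y_1 = 6.5
z_1 = 3.25
w_1 = 3
d_1 = 1.5
x_2 = 5.75
y_2 = 6.25
z_2 = 6.25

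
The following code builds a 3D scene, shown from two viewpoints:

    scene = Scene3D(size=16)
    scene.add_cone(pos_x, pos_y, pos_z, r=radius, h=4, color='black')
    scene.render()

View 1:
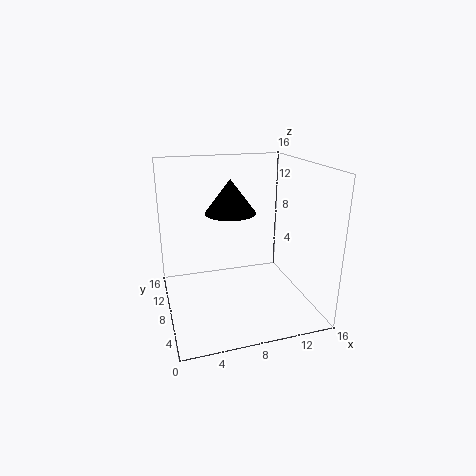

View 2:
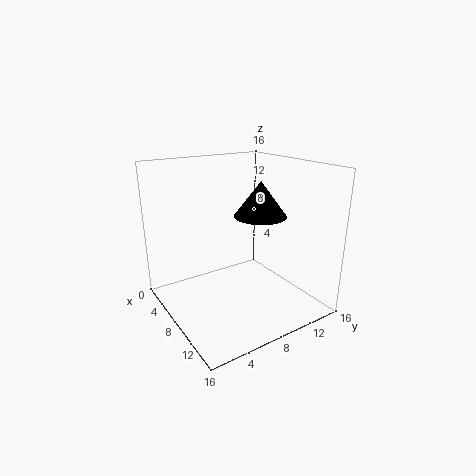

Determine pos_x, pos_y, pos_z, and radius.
pos_x = 8; pos_y = 11; pos_z = 10; radius = 3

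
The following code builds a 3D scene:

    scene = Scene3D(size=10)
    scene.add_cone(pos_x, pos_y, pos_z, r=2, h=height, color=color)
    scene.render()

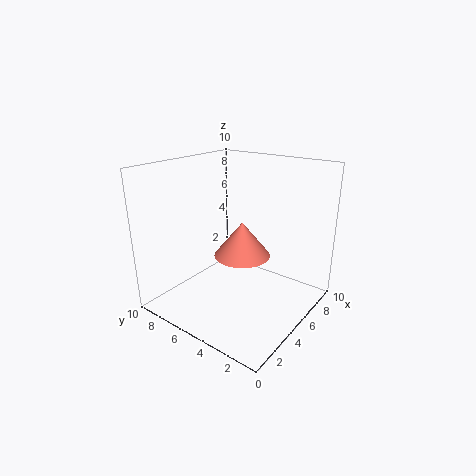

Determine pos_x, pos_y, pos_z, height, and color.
pos_x = 5.5; pos_y = 5; pos_z = 3.5; height = 2.5; color = 'salmon'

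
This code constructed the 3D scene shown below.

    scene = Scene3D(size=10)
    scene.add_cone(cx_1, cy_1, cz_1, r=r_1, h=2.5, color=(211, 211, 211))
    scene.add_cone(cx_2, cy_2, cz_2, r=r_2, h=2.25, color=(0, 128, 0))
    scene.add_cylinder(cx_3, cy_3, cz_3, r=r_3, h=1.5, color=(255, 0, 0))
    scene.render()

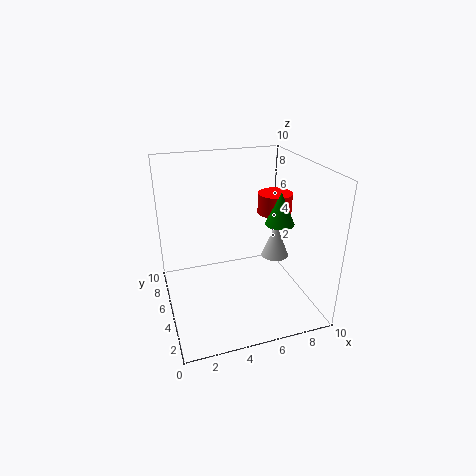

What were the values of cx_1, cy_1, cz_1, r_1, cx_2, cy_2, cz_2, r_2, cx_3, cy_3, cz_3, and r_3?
cx_1 = 8, cy_1 = 5.25, cz_1 = 3, r_1 = 1, cx_2 = 7.75, cy_2 = 4.25, cz_2 = 6, r_2 = 1, cx_3 = 8.25, cy_3 = 6.25, cz_3 = 6, r_3 = 1.25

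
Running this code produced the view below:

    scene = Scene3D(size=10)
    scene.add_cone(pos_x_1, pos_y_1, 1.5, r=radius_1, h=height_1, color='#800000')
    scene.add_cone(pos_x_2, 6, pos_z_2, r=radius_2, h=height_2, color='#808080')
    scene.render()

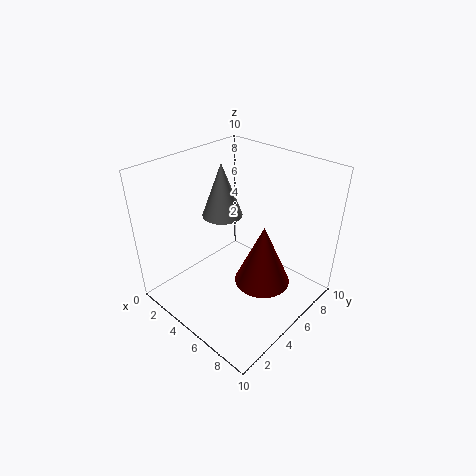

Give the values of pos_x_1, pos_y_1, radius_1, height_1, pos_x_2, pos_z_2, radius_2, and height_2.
pos_x_1 = 6.5, pos_y_1 = 6, radius_1 = 2, height_1 = 4.5, pos_x_2 = 2.5, pos_z_2 = 5.5, radius_2 = 1.5, height_2 = 4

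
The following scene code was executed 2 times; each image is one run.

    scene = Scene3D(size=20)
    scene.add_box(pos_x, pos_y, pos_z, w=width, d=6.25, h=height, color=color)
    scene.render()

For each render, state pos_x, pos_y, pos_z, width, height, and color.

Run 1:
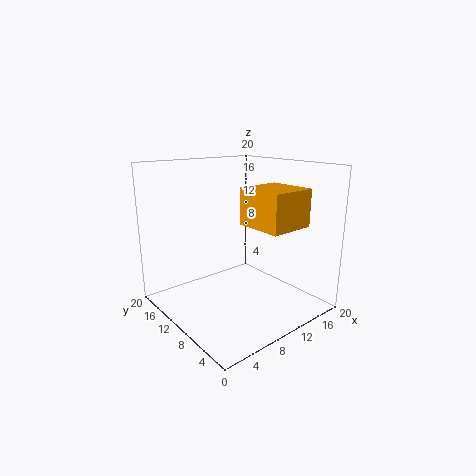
pos_x = 8.5
pos_y = 1.5
pos_z = 12.75
width = 6
height = 4.75
color = 'orange'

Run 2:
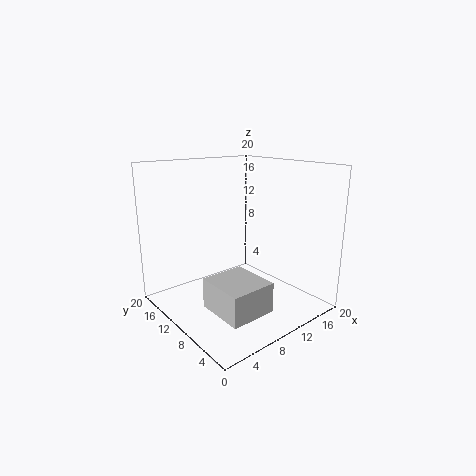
pos_x = 2.25
pos_y = 1
pos_z = 3.5
width = 5.75
height = 3.75
color = 'lightgray'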